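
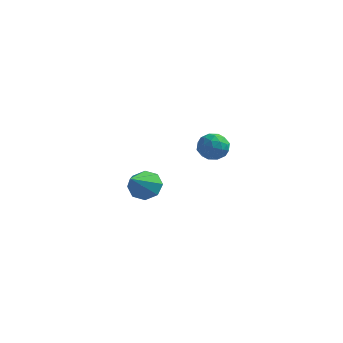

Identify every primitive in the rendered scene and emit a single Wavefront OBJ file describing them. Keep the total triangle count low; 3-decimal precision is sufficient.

v -3.389 -2.294 -2.055
v -2.722 -2.143 -1.905
v -3.311 -3.546 -1.145
v -3.066 -1.916 -1.562
v -3.599 -1.91 -1.509
v -4.009 -2.129 -1.775
v -4.056 -2.444 -2.205
v -3.712 -2.672 -2.547
v -3.179 -2.678 -2.601
v -2.769 -2.459 -2.335
v -3.181 2.642 -1.61
v -2.736 2.394 -1.139
v -2.884 1.826 -2.321
v -2.439 1.578 -1.85
v -3.123 1.529 -1.741
v -3.306 2.034 -1.302
v -2.314 2.186 -2.158
v -2.497 2.691 -1.719
v -2.2 2.112 -1.478
v -2.7 1.706 -1.22
v -2.92 2.514 -2.24
v -3.42 2.108 -1.982
v -2.985 2.59 -1.312
v -2.635 1.63 -2.148
v -3.037 1.601 -2.084
v -2.776 1.455 -1.807
v -3.32 2.378 -1.408
v -3.058 2.232 -1.131
v -3.285 1.723 -1.485
v -2.562 1.988 -2.329
v -2.3 1.842 -2.052
v -2.844 2.765 -1.653
v -2.583 2.619 -1.376
v -2.335 2.497 -1.975
v -2.408 2.278 -1.234
v -2.233 1.798 -1.652
v -2.16 2.156 -1.834
v -2.268 2.453 -1.575
v -2.702 2.039 -1.083
v -2.527 1.559 -1.501
v -2.929 1.531 -1.437
v -3.037 1.828 -1.178
v -2.387 1.874 -1.282
v -3.093 2.661 -1.959
v -2.918 2.181 -2.377
v -2.583 2.392 -2.282
v -2.691 2.689 -2.023
v -3.387 2.422 -1.808
v -3.212 1.942 -2.226
v -3.352 1.767 -1.885
v -3.46 2.064 -1.626
v -3.233 2.346 -2.178
f 2 1 4
f 2 4 3
f 4 1 5
f 4 5 3
f 5 1 6
f 5 6 3
f 6 1 7
f 6 7 3
f 7 1 8
f 7 8 3
f 8 1 9
f 8 9 3
f 9 1 10
f 9 10 3
f 10 1 2
f 10 2 3
f 11 48 27
f 48 22 51
f 27 51 16
f 48 51 27
f 11 27 23
f 27 16 28
f 23 28 12
f 27 28 23
f 11 23 32
f 23 12 33
f 32 33 18
f 23 33 32
f 11 32 44
f 32 18 47
f 44 47 21
f 32 47 44
f 11 44 48
f 44 21 52
f 48 52 22
f 44 52 48
f 12 28 39
f 28 16 42
f 39 42 20
f 28 42 39
f 16 51 29
f 51 22 50
f 29 50 15
f 51 50 29
f 22 52 49
f 52 21 45
f 49 45 13
f 52 45 49
f 21 47 46
f 47 18 34
f 46 34 17
f 47 34 46
f 18 33 38
f 33 12 35
f 38 35 19
f 33 35 38
f 14 40 26
f 40 20 41
f 26 41 15
f 40 41 26
f 14 26 24
f 26 15 25
f 24 25 13
f 26 25 24
f 14 24 31
f 24 13 30
f 31 30 17
f 24 30 31
f 14 31 36
f 31 17 37
f 36 37 19
f 31 37 36
f 14 36 40
f 36 19 43
f 40 43 20
f 36 43 40
f 15 41 29
f 41 20 42
f 29 42 16
f 41 42 29
f 13 25 49
f 25 15 50
f 49 50 22
f 25 50 49
f 17 30 46
f 30 13 45
f 46 45 21
f 30 45 46
f 19 37 38
f 37 17 34
f 38 34 18
f 37 34 38
f 20 43 39
f 43 19 35
f 39 35 12
f 43 35 39



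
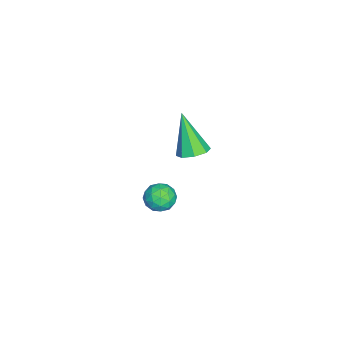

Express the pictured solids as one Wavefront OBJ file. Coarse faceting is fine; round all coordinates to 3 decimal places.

v 3.623 2.786 1.623
v 4.229 2.943 1.935
v 2.897 2.174 3.337
v 3.886 3.354 1.936
v 3.388 3.432 1.754
v 3.028 3.132 1.494
v 3.017 2.629 1.31
v 3.36 2.218 1.309
v 3.858 2.14 1.491
v 4.218 2.44 1.751
v 2.079 1.415 -2.212
v 2.396 1.895 -2.67
v 2.764 0.545 -2.65
v 3.081 1.025 -3.108
v 3.206 1.07 -2.384
v 2.782 1.608 -2.113
v 2.378 0.832 -3.207
v 1.954 1.37 -2.936
v 2.581 1.535 -3.285
v 3.093 1.682 -2.776
v 2.067 0.758 -2.544
v 2.579 0.905 -2.035
v 2.177 1.731 -2.403
v 2.983 0.709 -2.917
v 3.056 0.735 -2.492
v 3.242 1.017 -2.761
v 2.404 1.562 -2.075
v 2.591 1.845 -2.345
v 3.066 1.36 -2.176
v 2.569 0.595 -2.975
v 2.756 0.878 -3.245
v 1.918 1.423 -2.559
v 2.104 1.705 -2.828
v 2.094 1.08 -3.144
v 2.473 1.802 -3.033
v 2.875 1.291 -3.291
v 2.462 1.177 -3.349
v 2.213 1.494 -3.19
v 2.773 1.889 -2.734
v 3.176 1.377 -2.992
v 3.249 1.404 -2.566
v 3 1.72 -2.407
v 2.882 1.677 -3.096
v 1.984 1.063 -2.328
v 2.387 0.551 -2.586
v 2.16 0.72 -2.913
v 1.911 1.036 -2.754
v 2.285 1.149 -2.029
v 2.687 0.638 -2.287
v 2.947 0.946 -2.13
v 2.698 1.263 -1.971
v 2.278 0.763 -2.224
f 2 1 4
f 2 4 3
f 4 1 5
f 4 5 3
f 5 1 6
f 5 6 3
f 6 1 7
f 6 7 3
f 7 1 8
f 7 8 3
f 8 1 9
f 8 9 3
f 9 1 10
f 9 10 3
f 10 1 2
f 10 2 3
f 11 48 27
f 48 22 51
f 27 51 16
f 48 51 27
f 11 27 23
f 27 16 28
f 23 28 12
f 27 28 23
f 11 23 32
f 23 12 33
f 32 33 18
f 23 33 32
f 11 32 44
f 32 18 47
f 44 47 21
f 32 47 44
f 11 44 48
f 44 21 52
f 48 52 22
f 44 52 48
f 12 28 39
f 28 16 42
f 39 42 20
f 28 42 39
f 16 51 29
f 51 22 50
f 29 50 15
f 51 50 29
f 22 52 49
f 52 21 45
f 49 45 13
f 52 45 49
f 21 47 46
f 47 18 34
f 46 34 17
f 47 34 46
f 18 33 38
f 33 12 35
f 38 35 19
f 33 35 38
f 14 40 26
f 40 20 41
f 26 41 15
f 40 41 26
f 14 26 24
f 26 15 25
f 24 25 13
f 26 25 24
f 14 24 31
f 24 13 30
f 31 30 17
f 24 30 31
f 14 31 36
f 31 17 37
f 36 37 19
f 31 37 36
f 14 36 40
f 36 19 43
f 40 43 20
f 36 43 40
f 15 41 29
f 41 20 42
f 29 42 16
f 41 42 29
f 13 25 49
f 25 15 50
f 49 50 22
f 25 50 49
f 17 30 46
f 30 13 45
f 46 45 21
f 30 45 46
f 19 37 38
f 37 17 34
f 38 34 18
f 37 34 38
f 20 43 39
f 43 19 35
f 39 35 12
f 43 35 39



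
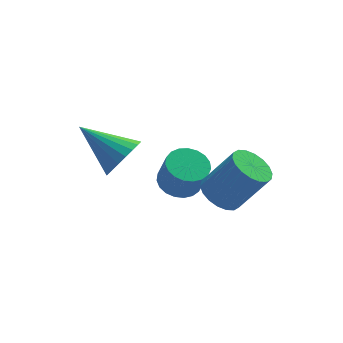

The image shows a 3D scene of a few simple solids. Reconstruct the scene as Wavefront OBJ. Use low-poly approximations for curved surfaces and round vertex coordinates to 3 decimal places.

v 2.541 -0.522 -1.804
v 3.087 0.029 -2.071
v 4.104 -0.248 -0.563
v 3.559 -0.798 -0.296
v 2.854 0.233 -1.877
v 3.872 -0.044 -0.369
v 2.56 0.287 -1.668
v 3.578 0.01 -0.161
v 2.262 0.181 -1.487
v 3.279 -0.096 0.021
v 2.019 -0.064 -1.368
v 3.037 -0.341 0.14
v 1.88 -0.4 -1.335
v 2.897 -0.676 0.173
v 1.871 -0.76 -1.395
v 2.889 -1.036 0.112
v 1.996 -1.072 -1.537
v 3.013 -1.349 -0.029
v 2.228 -1.276 -1.731
v 3.246 -1.553 -0.223
v 2.522 -1.33 -1.939
v 3.54 -1.607 -0.432
v 2.821 -1.224 -2.121
v 3.838 -1.501 -0.613
v 3.063 -0.979 -2.24
v 4.081 -1.256 -0.732
v 3.203 -0.644 -2.273
v 4.22 -0.92 -0.765
v 3.211 -0.284 -2.212
v 4.229 -0.56 -0.705
v 0.064 2.894 -2.186
v 0.729 3.538 -2.099
v -1.244 4.106 -1.154
v 0.561 3.641 -2.432
v 0.307 3.614 -2.722
v 0.011 3.463 -2.92
v -0.276 3.214 -2.991
v -0.504 2.909 -2.923
v -0.634 2.602 -2.727
v -0.643 2.345 -2.438
v -0.531 2.184 -2.106
v -0.315 2.145 -1.787
v -0.034 2.236 -1.537
v 0.264 2.44 -1.4
v 0.528 2.723 -1.399
v 0.711 3.036 -1.534
v 0.782 3.324 -1.781
v 1.809 2.005 -3.09
v 2.378 1.498 -3.364
v 2.58 1.067 -2.143
v 2.011 1.575 -1.87
v 2.558 1.775 -3.296
v 2.76 1.344 -2.075
v 2.608 2.091 -3.192
v 2.81 1.661 -1.972
v 2.52 2.393 -3.071
v 2.722 1.963 -1.851
v 2.309 2.628 -2.954
v 2.511 2.197 -1.733
v 2.011 2.755 -2.86
v 2.214 2.324 -1.639
v 1.679 2.752 -2.805
v 1.881 2.322 -1.585
v 1.369 2.621 -2.801
v 1.571 2.19 -1.58
v 1.135 2.382 -2.846
v 1.337 1.952 -1.625
v 1.018 2.079 -2.933
v 1.22 1.649 -1.713
v 1.037 1.763 -3.048
v 1.239 1.333 -1.827
v 1.19 1.489 -3.17
v 1.392 1.058 -1.949
v 1.45 1.304 -3.278
v 1.652 0.873 -2.057
v 1.772 1.24 -3.354
v 1.974 0.81 -2.133
v 2.1 1.309 -3.384
v 2.302 0.878 -2.163
f 2 1 5
f 2 5 3
f 3 5 6
f 3 6 4
f 5 1 7
f 5 7 6
f 6 7 8
f 6 8 4
f 7 1 9
f 7 9 8
f 8 9 10
f 8 10 4
f 9 1 11
f 9 11 10
f 10 11 12
f 10 12 4
f 11 1 13
f 11 13 12
f 12 13 14
f 12 14 4
f 13 1 15
f 13 15 14
f 14 15 16
f 14 16 4
f 15 1 17
f 15 17 16
f 16 17 18
f 16 18 4
f 17 1 19
f 17 19 18
f 18 19 20
f 18 20 4
f 19 1 21
f 19 21 20
f 20 21 22
f 20 22 4
f 21 1 23
f 21 23 22
f 22 23 24
f 22 24 4
f 23 1 25
f 23 25 24
f 24 25 26
f 24 26 4
f 25 1 27
f 25 27 26
f 26 27 28
f 26 28 4
f 27 1 29
f 27 29 28
f 28 29 30
f 28 30 4
f 29 1 2
f 29 2 30
f 30 2 3
f 30 3 4
f 32 31 34
f 32 34 33
f 34 31 35
f 34 35 33
f 35 31 36
f 35 36 33
f 36 31 37
f 36 37 33
f 37 31 38
f 37 38 33
f 38 31 39
f 38 39 33
f 39 31 40
f 39 40 33
f 40 31 41
f 40 41 33
f 41 31 42
f 41 42 33
f 42 31 43
f 42 43 33
f 43 31 44
f 43 44 33
f 44 31 45
f 44 45 33
f 45 31 46
f 45 46 33
f 46 31 47
f 46 47 33
f 47 31 32
f 47 32 33
f 49 48 52
f 49 52 50
f 50 52 53
f 50 53 51
f 52 48 54
f 52 54 53
f 53 54 55
f 53 55 51
f 54 48 56
f 54 56 55
f 55 56 57
f 55 57 51
f 56 48 58
f 56 58 57
f 57 58 59
f 57 59 51
f 58 48 60
f 58 60 59
f 59 60 61
f 59 61 51
f 60 48 62
f 60 62 61
f 61 62 63
f 61 63 51
f 62 48 64
f 62 64 63
f 63 64 65
f 63 65 51
f 64 48 66
f 64 66 65
f 65 66 67
f 65 67 51
f 66 48 68
f 66 68 67
f 67 68 69
f 67 69 51
f 68 48 70
f 68 70 69
f 69 70 71
f 69 71 51
f 70 48 72
f 70 72 71
f 71 72 73
f 71 73 51
f 72 48 74
f 72 74 73
f 73 74 75
f 73 75 51
f 74 48 76
f 74 76 75
f 75 76 77
f 75 77 51
f 76 48 78
f 76 78 77
f 77 78 79
f 77 79 51
f 78 48 49
f 78 49 79
f 79 49 50
f 79 50 51



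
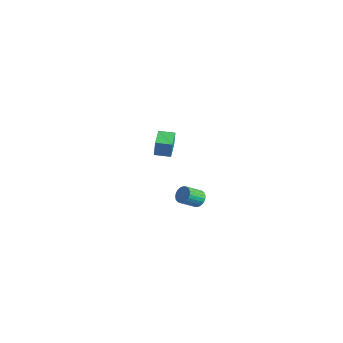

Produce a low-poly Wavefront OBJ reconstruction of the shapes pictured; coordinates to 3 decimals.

v -4.748 3.594 -2.077
v -4.658 3.627 -0.991
v -4.043 4.299 -2.157
v -3.953 4.332 -1.071
v -3.747 2.588 -2.129
v -3.657 2.621 -1.043
v -3.042 3.293 -2.209
v -2.952 3.326 -1.123
v 4.083 -0.396 0.122
v 4.6 -0.575 0.003
v 4.434 -1.503 0.679
v 3.917 -1.324 0.798
v 4.637 -0.444 0.192
v 4.47 -1.372 0.868
v 4.578 -0.305 0.369
v 4.411 -1.233 1.045
v 4.433 -0.181 0.503
v 4.266 -1.109 1.179
v 4.228 -0.095 0.571
v 4.061 -1.023 1.247
v 3.998 -0.06 0.562
v 3.831 -0.988 1.238
v 3.782 -0.084 0.477
v 3.616 -1.012 1.152
v 3.619 -0.161 0.33
v 3.453 -1.089 1.006
v 3.536 -0.28 0.147
v 3.37 -1.208 0.823
v 3.548 -0.418 -0.04
v 3.381 -1.346 0.636
v 3.652 -0.552 -0.199
v 3.485 -1.48 0.477
v 3.831 -0.66 -0.302
v 3.664 -1.588 0.373
v 4.053 -0.722 -0.332
v 3.887 -1.65 0.343
v 4.281 -0.727 -0.284
v 4.114 -1.655 0.392
v 4.474 -0.675 -0.165
v 4.308 -1.603 0.511
f 2 4 1
f 5 2 1
f 1 4 3
f 3 5 1
f 2 8 4
f 6 2 5
f 6 8 2
f 4 8 3
f 7 5 3
f 3 8 7
f 7 6 5
f 8 6 7
f 10 9 13
f 10 13 11
f 11 13 14
f 11 14 12
f 13 9 15
f 13 15 14
f 14 15 16
f 14 16 12
f 15 9 17
f 15 17 16
f 16 17 18
f 16 18 12
f 17 9 19
f 17 19 18
f 18 19 20
f 18 20 12
f 19 9 21
f 19 21 20
f 20 21 22
f 20 22 12
f 21 9 23
f 21 23 22
f 22 23 24
f 22 24 12
f 23 9 25
f 23 25 24
f 24 25 26
f 24 26 12
f 25 9 27
f 25 27 26
f 26 27 28
f 26 28 12
f 27 9 29
f 27 29 28
f 28 29 30
f 28 30 12
f 29 9 31
f 29 31 30
f 30 31 32
f 30 32 12
f 31 9 33
f 31 33 32
f 32 33 34
f 32 34 12
f 33 9 35
f 33 35 34
f 34 35 36
f 34 36 12
f 35 9 37
f 35 37 36
f 36 37 38
f 36 38 12
f 37 9 39
f 37 39 38
f 38 39 40
f 38 40 12
f 39 9 10
f 39 10 40
f 40 10 11
f 40 11 12



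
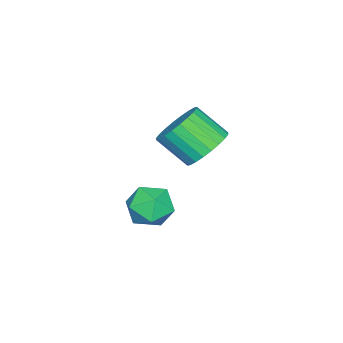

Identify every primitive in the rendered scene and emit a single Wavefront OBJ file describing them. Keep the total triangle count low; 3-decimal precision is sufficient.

v 0.428 -1.645 -2.65
v 1.204 -1.584 -3.088
v 1.076 -2.416 -1.612
v 1.852 -2.355 -2.05
v 1.494 -1.629 -1.672
v 1.093 -1.152 -2.314
v 1.187 -2.848 -2.386
v 0.786 -2.371 -3.028
v 1.673 -2.327 -2.926
v 1.863 -1.574 -2.484
v 0.417 -2.426 -2.216
v 0.607 -1.673 -1.774
v 0.582 -0.266 0.555
v 0.927 0.286 1.163
v 1.003 -0.763 2.072
v 0.658 -1.314 1.465
v 0.588 0.318 1.227
v 0.663 -0.731 2.137
v 0.247 0.261 1.19
v 0.322 -0.788 2.099
v -0.042 0.123 1.056
v 0.033 -0.925 1.965
v -0.237 -0.073 0.845
v -0.161 -1.121 1.755
v -0.306 -0.299 0.591
v -0.231 -1.347 1.5
v -0.241 -0.52 0.331
v -0.165 -1.568 1.24
v -0.05 -0.702 0.105
v 0.026 -1.75 1.015
v 0.237 -0.817 -0.052
v 0.313 -1.866 0.857
v 0.577 -0.849 -0.117
v 0.652 -1.898 0.793
v 0.918 -0.792 -0.079
v 0.993 -1.841 0.83
v 1.207 -0.655 0.055
v 1.282 -1.703 0.964
v 1.401 -0.459 0.265
v 1.477 -1.507 1.175
v 1.471 -0.233 0.52
v 1.546 -1.281 1.429
v 1.405 -0.012 0.78
v 1.481 -1.06 1.689
v 1.214 0.17 1.005
v 1.29 -0.878 1.915
f 1 12 6
f 1 6 2
f 1 2 8
f 1 8 11
f 1 11 12
f 2 6 10
f 6 12 5
f 12 11 3
f 11 8 7
f 8 2 9
f 4 10 5
f 4 5 3
f 4 3 7
f 4 7 9
f 4 9 10
f 5 10 6
f 3 5 12
f 7 3 11
f 9 7 8
f 10 9 2
f 14 13 17
f 14 17 15
f 15 17 18
f 15 18 16
f 17 13 19
f 17 19 18
f 18 19 20
f 18 20 16
f 19 13 21
f 19 21 20
f 20 21 22
f 20 22 16
f 21 13 23
f 21 23 22
f 22 23 24
f 22 24 16
f 23 13 25
f 23 25 24
f 24 25 26
f 24 26 16
f 25 13 27
f 25 27 26
f 26 27 28
f 26 28 16
f 27 13 29
f 27 29 28
f 28 29 30
f 28 30 16
f 29 13 31
f 29 31 30
f 30 31 32
f 30 32 16
f 31 13 33
f 31 33 32
f 32 33 34
f 32 34 16
f 33 13 35
f 33 35 34
f 34 35 36
f 34 36 16
f 35 13 37
f 35 37 36
f 36 37 38
f 36 38 16
f 37 13 39
f 37 39 38
f 38 39 40
f 38 40 16
f 39 13 41
f 39 41 40
f 40 41 42
f 40 42 16
f 41 13 43
f 41 43 42
f 42 43 44
f 42 44 16
f 43 13 45
f 43 45 44
f 44 45 46
f 44 46 16
f 45 13 14
f 45 14 46
f 46 14 15
f 46 15 16



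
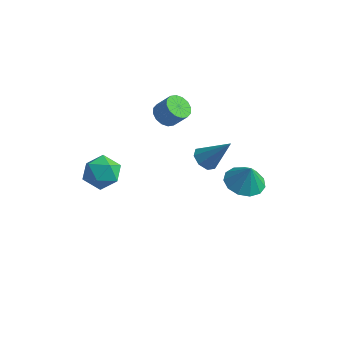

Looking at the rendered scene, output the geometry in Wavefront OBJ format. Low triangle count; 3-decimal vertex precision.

v -1.858 -1.753 2.612
v -1.123 -2.178 2.106
v -1.957 -3.042 3.554
v -1.222 -3.467 3.048
v -1.038 -2.683 3.621
v -0.977 -1.887 3.039
v -2.103 -3.333 2.621
v -2.042 -2.537 2.039
v -1.275 -3.155 2.112
v -0.616 -2.754 2.73
v -2.464 -2.466 2.93
v -1.805 -2.065 3.548
v -1.549 2.916 2.911
v -1.03 3.139 2.465
v -0.331 3.227 3.323
v -0.851 3.004 3.769
v -1.204 3.451 2.575
v -0.505 3.538 3.432
v -1.47 3.619 2.774
v -0.771 3.706 3.632
v -1.757 3.598 3.011
v -1.058 3.686 3.868
v -1.989 3.395 3.22
v -1.29 3.483 4.078
v -2.103 3.064 3.347
v -1.404 3.152 4.205
v -2.069 2.693 3.357
v -1.37 2.781 4.215
v -1.895 2.382 3.248
v -1.196 2.469 4.105
v -1.629 2.214 3.048
v -0.93 2.301 3.906
v -1.342 2.234 2.812
v -0.643 2.322 3.669
v -1.11 2.437 2.602
v -0.411 2.525 3.46
v -0.996 2.768 2.475
v -0.297 2.856 3.333
v 2.091 0.419 3.153
v 2.502 -0.094 2.943
v 3.209 0.761 4.507
v 2.627 0.369 2.722
v 2.438 0.861 2.753
v 2.046 1.094 3.019
v 1.679 0.931 3.363
v 1.554 0.468 3.584
v 1.743 -0.024 3.552
v 2.135 -0.257 3.287
v 2.63 3.22 -0.453
v 3.223 4.048 -0.603
v 2.99 3.18 0.753
v 2.703 4.247 -0.441
v 2.159 4.12 -0.283
v 1.765 3.707 -0.179
v 1.645 3.14 -0.162
v 1.838 2.598 -0.237
v 2.282 2.253 -0.382
v 2.837 2.216 -0.549
v 3.326 2.497 -0.685
v 3.593 3.008 -0.748
v 3.555 3.586 -0.718
f 1 12 6
f 1 6 2
f 1 2 8
f 1 8 11
f 1 11 12
f 2 6 10
f 6 12 5
f 12 11 3
f 11 8 7
f 8 2 9
f 4 10 5
f 4 5 3
f 4 3 7
f 4 7 9
f 4 9 10
f 5 10 6
f 3 5 12
f 7 3 11
f 9 7 8
f 10 9 2
f 14 13 17
f 14 17 15
f 15 17 18
f 15 18 16
f 17 13 19
f 17 19 18
f 18 19 20
f 18 20 16
f 19 13 21
f 19 21 20
f 20 21 22
f 20 22 16
f 21 13 23
f 21 23 22
f 22 23 24
f 22 24 16
f 23 13 25
f 23 25 24
f 24 25 26
f 24 26 16
f 25 13 27
f 25 27 26
f 26 27 28
f 26 28 16
f 27 13 29
f 27 29 28
f 28 29 30
f 28 30 16
f 29 13 31
f 29 31 30
f 30 31 32
f 30 32 16
f 31 13 33
f 31 33 32
f 32 33 34
f 32 34 16
f 33 13 35
f 33 35 34
f 34 35 36
f 34 36 16
f 35 13 37
f 35 37 36
f 36 37 38
f 36 38 16
f 37 13 14
f 37 14 38
f 38 14 15
f 38 15 16
f 40 39 42
f 40 42 41
f 42 39 43
f 42 43 41
f 43 39 44
f 43 44 41
f 44 39 45
f 44 45 41
f 45 39 46
f 45 46 41
f 46 39 47
f 46 47 41
f 47 39 48
f 47 48 41
f 48 39 40
f 48 40 41
f 50 49 52
f 50 52 51
f 52 49 53
f 52 53 51
f 53 49 54
f 53 54 51
f 54 49 55
f 54 55 51
f 55 49 56
f 55 56 51
f 56 49 57
f 56 57 51
f 57 49 58
f 57 58 51
f 58 49 59
f 58 59 51
f 59 49 60
f 59 60 51
f 60 49 61
f 60 61 51
f 61 49 50
f 61 50 51



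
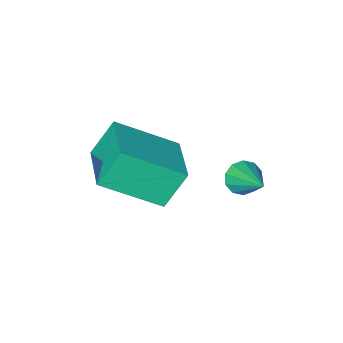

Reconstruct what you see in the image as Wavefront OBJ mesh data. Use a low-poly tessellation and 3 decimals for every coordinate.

v 0.437 -2.523 -4.349
v 0.599 -2.26 -4.78
v 0.603 -1.417 -3.611
v 0.274 -2.226 -4.757
v 0.011 -2.306 -4.578
v -0.089 -2.468 -4.312
v 0.012 -2.652 -4.06
v 0.275 -2.786 -3.919
v 0.6 -2.82 -3.942
v 0.863 -2.74 -4.12
v 0.963 -2.577 -4.386
v 0.862 -2.394 -4.638
v 1.389 -4.087 -3.694
v 2.812 -4.98 -2.704
v 2.074 -2.624 -3.358
v 3.497 -3.517 -2.368
v 2.063 -4.163 -4.732
v 3.486 -5.056 -3.742
v 2.748 -2.7 -4.396
v 4.171 -3.593 -3.406
f 2 1 4
f 2 4 3
f 4 1 5
f 4 5 3
f 5 1 6
f 5 6 3
f 6 1 7
f 6 7 3
f 7 1 8
f 7 8 3
f 8 1 9
f 8 9 3
f 9 1 10
f 9 10 3
f 10 1 11
f 10 11 3
f 11 1 12
f 11 12 3
f 12 1 2
f 12 2 3
f 14 16 13
f 17 14 13
f 13 16 15
f 15 17 13
f 14 20 16
f 18 14 17
f 18 20 14
f 16 20 15
f 19 17 15
f 15 20 19
f 19 18 17
f 20 18 19



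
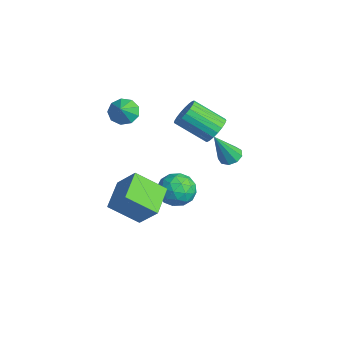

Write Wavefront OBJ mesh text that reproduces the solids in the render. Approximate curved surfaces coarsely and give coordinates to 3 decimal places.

v -3.231 -0.467 -3.747
v -2.513 -0.325 -4.629
v -1.887 -1.315 -2.791
v -1.169 -1.173 -3.673
v -1.517 -0.265 -3.066
v -2.348 0.259 -3.657
v -2.052 -1.899 -3.763
v -2.883 -1.375 -4.354
v -1.785 -1.21 -4.639
v -1.454 -0.201 -4.209
v -2.946 -1.439 -3.211
v -2.615 -0.43 -2.781
v -2.99 -0.322 -4.272
v -1.41 -1.318 -3.148
v -1.615 -0.785 -2.791
v -1.193 -0.702 -3.31
v -2.893 0.022 -3.7
v -2.471 0.105 -4.219
v -1.886 0.14 -3.3
v -1.929 -1.745 -3.201
v -1.507 -1.662 -3.72
v -3.207 -0.938 -4.11
v -2.785 -0.855 -4.629
v -2.514 -1.78 -4.12
v -2.14 -0.758 -4.797
v -1.35 -1.257 -4.235
v -1.869 -1.683 -4.287
v -2.357 -1.375 -4.635
v -1.946 -0.165 -4.544
v -1.156 -0.664 -3.982
v -1.361 -0.13 -3.625
v -1.849 0.178 -3.972
v -1.518 -0.685 -4.549
v -3.244 -0.976 -3.438
v -2.454 -1.475 -2.876
v -2.551 -1.818 -3.448
v -3.039 -1.51 -3.795
v -3.05 -0.383 -3.185
v -2.26 -0.882 -2.623
v -2.043 -0.265 -2.785
v -2.531 0.043 -3.133
v -2.882 -0.955 -2.871
v 2.418 0.302 2.042
v 2.879 0.755 2.222
v 2.662 -0.702 3.938
v 2.462 0.895 2.35
v 2.024 0.759 2.334
v 1.772 0.408 2.181
v 1.822 0.008 1.962
v 2.151 -0.254 1.781
v 2.605 -0.256 1.722
v 2.972 0.003 1.812
v 3.08 0.402 2.01
v -2.598 -4.039 -2.52
v -1.603 -3.377 -1.174
v -1.938 -2.496 -3.766
v -0.943 -1.835 -2.42
v -1.117 -5.125 -3.08
v -0.122 -4.464 -1.734
v -0.457 -3.583 -4.326
v 0.538 -2.921 -2.98
v -2.277 1.452 0.455
v -1.884 0.778 -0.012
v -2.909 -0.646 1.177
v -3.303 0.028 1.645
v -1.636 0.834 0.268
v -2.661 -0.59 1.457
v -1.499 0.997 0.581
v -2.525 -0.427 1.77
v -1.497 1.239 0.872
v -2.522 -0.186 2.062
v -1.63 1.517 1.092
v -2.655 0.093 2.281
v -1.875 1.785 1.201
v -2.9 0.36 2.39
v -2.189 1.994 1.181
v -3.214 0.57 2.37
v -2.519 2.11 1.036
v -3.544 0.686 2.225
v -2.807 2.113 0.79
v -3.832 0.688 1.979
v -3.003 2.001 0.487
v -4.028 0.576 1.676
v -3.074 1.794 0.178
v -4.099 0.369 1.367
v -3.007 1.528 -0.083
v -4.032 0.104 1.106
v -2.814 1.249 -0.251
v -3.839 -0.175 0.938
v -2.528 1.005 -0.296
v -3.554 -0.419 0.893
v -2.199 0.839 -0.212
v -3.224 -0.586 0.977
v -3.151 -3.429 2.656
v -2.485 -3.231 2.149
v -2.389 -3.871 3.484
v -2.609 -2.778 2.504
v -2.986 -2.631 2.931
v -3.441 -2.856 3.228
v -3.76 -3.349 3.258
v -3.794 -3.88 3.006
v -3.527 -4.199 2.59
v -3.084 -4.158 2.205
v -2.673 -3.775 2.031
f 1 38 17
f 38 12 41
f 17 41 6
f 38 41 17
f 1 17 13
f 17 6 18
f 13 18 2
f 17 18 13
f 1 13 22
f 13 2 23
f 22 23 8
f 13 23 22
f 1 22 34
f 22 8 37
f 34 37 11
f 22 37 34
f 1 34 38
f 34 11 42
f 38 42 12
f 34 42 38
f 2 18 29
f 18 6 32
f 29 32 10
f 18 32 29
f 6 41 19
f 41 12 40
f 19 40 5
f 41 40 19
f 12 42 39
f 42 11 35
f 39 35 3
f 42 35 39
f 11 37 36
f 37 8 24
f 36 24 7
f 37 24 36
f 8 23 28
f 23 2 25
f 28 25 9
f 23 25 28
f 4 30 16
f 30 10 31
f 16 31 5
f 30 31 16
f 4 16 14
f 16 5 15
f 14 15 3
f 16 15 14
f 4 14 21
f 14 3 20
f 21 20 7
f 14 20 21
f 4 21 26
f 21 7 27
f 26 27 9
f 21 27 26
f 4 26 30
f 26 9 33
f 30 33 10
f 26 33 30
f 5 31 19
f 31 10 32
f 19 32 6
f 31 32 19
f 3 15 39
f 15 5 40
f 39 40 12
f 15 40 39
f 7 20 36
f 20 3 35
f 36 35 11
f 20 35 36
f 9 27 28
f 27 7 24
f 28 24 8
f 27 24 28
f 10 33 29
f 33 9 25
f 29 25 2
f 33 25 29
f 44 43 46
f 44 46 45
f 46 43 47
f 46 47 45
f 47 43 48
f 47 48 45
f 48 43 49
f 48 49 45
f 49 43 50
f 49 50 45
f 50 43 51
f 50 51 45
f 51 43 52
f 51 52 45
f 52 43 53
f 52 53 45
f 53 43 44
f 53 44 45
f 55 57 54
f 58 55 54
f 54 57 56
f 56 58 54
f 55 61 57
f 59 55 58
f 59 61 55
f 57 61 56
f 60 58 56
f 56 61 60
f 60 59 58
f 61 59 60
f 63 62 66
f 63 66 64
f 64 66 67
f 64 67 65
f 66 62 68
f 66 68 67
f 67 68 69
f 67 69 65
f 68 62 70
f 68 70 69
f 69 70 71
f 69 71 65
f 70 62 72
f 70 72 71
f 71 72 73
f 71 73 65
f 72 62 74
f 72 74 73
f 73 74 75
f 73 75 65
f 74 62 76
f 74 76 75
f 75 76 77
f 75 77 65
f 76 62 78
f 76 78 77
f 77 78 79
f 77 79 65
f 78 62 80
f 78 80 79
f 79 80 81
f 79 81 65
f 80 62 82
f 80 82 81
f 81 82 83
f 81 83 65
f 82 62 84
f 82 84 83
f 83 84 85
f 83 85 65
f 84 62 86
f 84 86 85
f 85 86 87
f 85 87 65
f 86 62 88
f 86 88 87
f 87 88 89
f 87 89 65
f 88 62 90
f 88 90 89
f 89 90 91
f 89 91 65
f 90 62 92
f 90 92 91
f 91 92 93
f 91 93 65
f 92 62 63
f 92 63 93
f 93 63 64
f 93 64 65
f 95 94 97
f 95 97 96
f 97 94 98
f 97 98 96
f 98 94 99
f 98 99 96
f 99 94 100
f 99 100 96
f 100 94 101
f 100 101 96
f 101 94 102
f 101 102 96
f 102 94 103
f 102 103 96
f 103 94 104
f 103 104 96
f 104 94 95
f 104 95 96



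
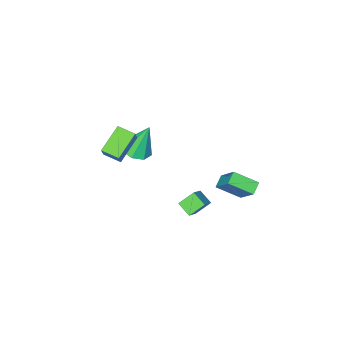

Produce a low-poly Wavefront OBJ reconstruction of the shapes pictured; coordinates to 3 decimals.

v 0.16 -3.687 -1.566
v 0.707 -4.43 -1.235
v -0.44 -3.213 0.486
v 1.089 -3.786 -1.272
v 0.927 -3.084 -1.481
v 0.316 -2.736 -1.741
v -0.387 -2.945 -1.898
v -0.77 -3.589 -1.86
v -0.608 -4.29 -1.651
v 0.004 -4.639 -1.392
v 1.867 -2.823 1.913
v 2.246 -2.471 2.792
v 1.4 -1.835 1.719
v 1.779 -1.483 2.598
v 3.381 -2.277 1.042
v 3.76 -1.925 1.921
v 2.914 -1.289 0.848
v 3.293 -0.937 1.727
v -3.554 1.748 -2.968
v -3.329 3.119 -1.315
v -2.89 2.096 -3.348
v -2.665 3.468 -1.694
v -2.575 0.692 -2.226
v -2.35 2.064 -0.572
v -1.911 1.041 -2.605
v -1.686 2.412 -0.952
v 1.012 3.377 0.928
v 1.801 3.826 1.651
v 0.931 4.219 0.495
v 1.72 4.667 1.217
v 1.82 3.093 0.223
v 2.609 3.541 0.945
v 1.739 3.934 -0.211
v 2.528 4.383 0.512
f 2 1 4
f 2 4 3
f 4 1 5
f 4 5 3
f 5 1 6
f 5 6 3
f 6 1 7
f 6 7 3
f 7 1 8
f 7 8 3
f 8 1 9
f 8 9 3
f 9 1 10
f 9 10 3
f 10 1 2
f 10 2 3
f 12 14 11
f 15 12 11
f 11 14 13
f 13 15 11
f 12 18 14
f 16 12 15
f 16 18 12
f 14 18 13
f 17 15 13
f 13 18 17
f 17 16 15
f 18 16 17
f 20 22 19
f 23 20 19
f 19 22 21
f 21 23 19
f 20 26 22
f 24 20 23
f 24 26 20
f 22 26 21
f 25 23 21
f 21 26 25
f 25 24 23
f 26 24 25
f 28 30 27
f 31 28 27
f 27 30 29
f 29 31 27
f 28 34 30
f 32 28 31
f 32 34 28
f 30 34 29
f 33 31 29
f 29 34 33
f 33 32 31
f 34 32 33



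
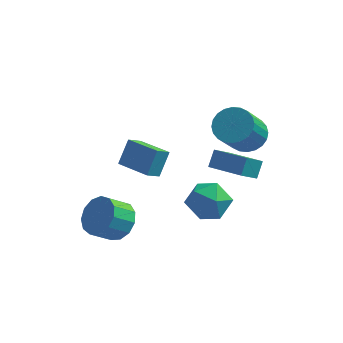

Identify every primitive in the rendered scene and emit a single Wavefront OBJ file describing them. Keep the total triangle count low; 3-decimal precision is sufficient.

v -2.191 -3.627 -2.008
v -1.344 -4.04 -1.569
v -2.101 -4.705 -0.732
v -2.949 -4.293 -1.172
v -1.456 -3.545 -1.277
v -2.214 -4.21 -0.441
v -1.802 -3.075 -1.217
v -2.56 -3.741 -0.381
v -2.272 -2.781 -1.409
v -3.029 -3.447 -0.572
v -2.716 -2.756 -1.79
v -3.473 -3.421 -0.954
v -2.993 -3.007 -2.241
v -3.751 -3.673 -1.405
v -3.016 -3.456 -2.618
v -3.773 -4.121 -1.782
v -2.777 -3.958 -2.802
v -3.534 -4.623 -1.965
v -2.352 -4.356 -2.733
v -3.109 -5.021 -1.896
v -1.876 -4.522 -2.434
v -2.633 -5.187 -1.598
v -1.5 -4.404 -2.001
v -2.257 -5.07 -1.164
v -2.649 0.085 -1.269
v -3.051 -0.559 -0.731
v -2.377 0.861 -0.135
v -2.779 0.217 0.402
v -1.081 -0.737 -1.082
v -1.483 -1.381 -0.545
v -0.809 0.039 0.051
v -1.211 -0.605 0.589
v 1.949 -2.387 0.494
v 2.734 -2.632 -0.305
v 0.606 -2.948 -0.655
v 1.391 -3.193 -1.454
v 1.328 -3.825 -0.499
v 2.158 -3.478 0.21
v 1.182 -2.102 -1.17
v 2.012 -1.755 -0.461
v 2.26 -2.455 -1.333
v 2.35 -3.52 -0.919
v 0.99 -2.06 -0.041
v 1.08 -3.125 0.373
v 2.611 -0.423 -0.505
v 2.73 0.201 0.228
v 0.925 0.36 -0.898
v 1.045 0.985 -0.165
v 3.175 0.395 -1.295
v 3.295 1.02 -0.562
v 1.49 1.179 -1.688
v 1.609 1.803 -0.955
v 2.689 0.313 1.812
v 3.229 -0.386 1.387
v 2.83 -1.652 2.962
v 2.291 -0.953 3.388
v 3.492 -0.207 1.598
v 3.093 -1.473 3.173
v 3.634 0.052 1.842
v 3.235 -1.214 3.417
v 3.631 0.35 2.081
v 3.232 -0.916 3.656
v 3.486 0.643 2.279
v 3.087 -0.623 3.854
v 3.219 0.885 2.406
v 2.82 -0.381 3.982
v 2.871 1.041 2.443
v 2.472 -0.225 4.018
v 2.496 1.085 2.384
v 2.097 -0.181 3.959
v 2.15 1.012 2.238
v 1.751 -0.254 3.813
v 1.887 0.833 2.027
v 1.488 -0.433 3.602
v 1.745 0.574 1.783
v 1.346 -0.692 3.358
v 1.748 0.276 1.544
v 1.349 -0.99 3.119
v 1.893 -0.017 1.346
v 1.494 -1.283 2.921
v 2.16 -0.259 1.218
v 1.761 -1.525 2.794
v 2.508 -0.415 1.182
v 2.109 -1.681 2.757
v 2.883 -0.459 1.241
v 2.484 -1.725 2.816
f 2 1 5
f 2 5 3
f 3 5 6
f 3 6 4
f 5 1 7
f 5 7 6
f 6 7 8
f 6 8 4
f 7 1 9
f 7 9 8
f 8 9 10
f 8 10 4
f 9 1 11
f 9 11 10
f 10 11 12
f 10 12 4
f 11 1 13
f 11 13 12
f 12 13 14
f 12 14 4
f 13 1 15
f 13 15 14
f 14 15 16
f 14 16 4
f 15 1 17
f 15 17 16
f 16 17 18
f 16 18 4
f 17 1 19
f 17 19 18
f 18 19 20
f 18 20 4
f 19 1 21
f 19 21 20
f 20 21 22
f 20 22 4
f 21 1 23
f 21 23 22
f 22 23 24
f 22 24 4
f 23 1 2
f 23 2 24
f 24 2 3
f 24 3 4
f 26 28 25
f 29 26 25
f 25 28 27
f 27 29 25
f 26 32 28
f 30 26 29
f 30 32 26
f 28 32 27
f 31 29 27
f 27 32 31
f 31 30 29
f 32 30 31
f 33 44 38
f 33 38 34
f 33 34 40
f 33 40 43
f 33 43 44
f 34 38 42
f 38 44 37
f 44 43 35
f 43 40 39
f 40 34 41
f 36 42 37
f 36 37 35
f 36 35 39
f 36 39 41
f 36 41 42
f 37 42 38
f 35 37 44
f 39 35 43
f 41 39 40
f 42 41 34
f 46 48 45
f 49 46 45
f 45 48 47
f 47 49 45
f 46 52 48
f 50 46 49
f 50 52 46
f 48 52 47
f 51 49 47
f 47 52 51
f 51 50 49
f 52 50 51
f 54 53 57
f 54 57 55
f 55 57 58
f 55 58 56
f 57 53 59
f 57 59 58
f 58 59 60
f 58 60 56
f 59 53 61
f 59 61 60
f 60 61 62
f 60 62 56
f 61 53 63
f 61 63 62
f 62 63 64
f 62 64 56
f 63 53 65
f 63 65 64
f 64 65 66
f 64 66 56
f 65 53 67
f 65 67 66
f 66 67 68
f 66 68 56
f 67 53 69
f 67 69 68
f 68 69 70
f 68 70 56
f 69 53 71
f 69 71 70
f 70 71 72
f 70 72 56
f 71 53 73
f 71 73 72
f 72 73 74
f 72 74 56
f 73 53 75
f 73 75 74
f 74 75 76
f 74 76 56
f 75 53 77
f 75 77 76
f 76 77 78
f 76 78 56
f 77 53 79
f 77 79 78
f 78 79 80
f 78 80 56
f 79 53 81
f 79 81 80
f 80 81 82
f 80 82 56
f 81 53 83
f 81 83 82
f 82 83 84
f 82 84 56
f 83 53 85
f 83 85 84
f 84 85 86
f 84 86 56
f 85 53 54
f 85 54 86
f 86 54 55
f 86 55 56



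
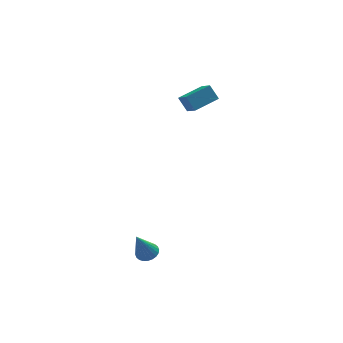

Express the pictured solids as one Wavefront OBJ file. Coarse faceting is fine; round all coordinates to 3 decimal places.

v 0.685 3.027 3.251
v 0.322 3.494 4.008
v 0.491 3.965 2.579
v 0.129 4.432 3.336
v 2.051 3.548 3.584
v 1.689 4.015 4.341
v 1.858 4.486 2.912
v 1.495 4.953 3.669
v -3.116 -2.86 -2.485
v -2.551 -2.996 -2.3
v -3.724 -3.22 -0.895
v -2.561 -2.763 -2.251
v -2.656 -2.545 -2.238
v -2.821 -2.375 -2.262
v -3.031 -2.279 -2.321
v -3.253 -2.271 -2.404
v -3.455 -2.353 -2.5
v -3.606 -2.512 -2.593
v -3.682 -2.724 -2.67
v -3.672 -2.956 -2.719
v -3.577 -3.174 -2.732
v -3.412 -3.345 -2.708
v -3.202 -3.441 -2.65
v -2.98 -3.449 -2.566
v -2.778 -3.367 -2.471
v -2.627 -3.208 -2.377
f 2 4 1
f 5 2 1
f 1 4 3
f 3 5 1
f 2 8 4
f 6 2 5
f 6 8 2
f 4 8 3
f 7 5 3
f 3 8 7
f 7 6 5
f 8 6 7
f 10 9 12
f 10 12 11
f 12 9 13
f 12 13 11
f 13 9 14
f 13 14 11
f 14 9 15
f 14 15 11
f 15 9 16
f 15 16 11
f 16 9 17
f 16 17 11
f 17 9 18
f 17 18 11
f 18 9 19
f 18 19 11
f 19 9 20
f 19 20 11
f 20 9 21
f 20 21 11
f 21 9 22
f 21 22 11
f 22 9 23
f 22 23 11
f 23 9 24
f 23 24 11
f 24 9 25
f 24 25 11
f 25 9 26
f 25 26 11
f 26 9 10
f 26 10 11



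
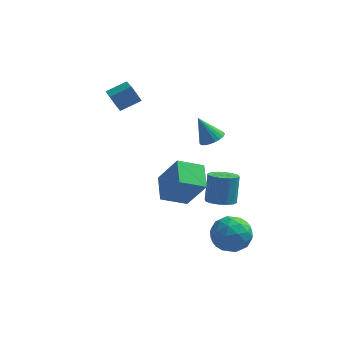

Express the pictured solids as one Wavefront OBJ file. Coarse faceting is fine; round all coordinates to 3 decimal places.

v 2.309 -2.474 -1.434
v 3.158 -2.497 -1.446
v 3.201 -1.809 0.141
v 2.351 -1.786 0.154
v 3.053 -2.104 -1.614
v 3.095 -1.416 -0.026
v 2.747 -1.81 -1.733
v 2.79 -1.123 -0.146
v 2.325 -1.694 -1.772
v 2.367 -1.007 -0.184
v 1.898 -1.787 -1.72
v 1.94 -1.1 -0.133
v 1.581 -2.064 -1.592
v 1.623 -1.377 -0.004
v 1.459 -2.451 -1.421
v 1.502 -1.763 0.166
v 1.565 -2.844 -1.254
v 1.607 -2.156 0.334
v 1.87 -3.137 -1.134
v 1.913 -2.45 0.453
v 2.293 -3.253 -1.096
v 2.335 -2.566 0.492
v 2.72 -3.16 -1.147
v 2.762 -2.473 0.44
v 3.037 -2.883 -1.276
v 3.079 -2.196 0.312
v -4.806 2.852 2.904
v -4.232 1.209 3.615
v -3.744 3.452 3.433
v -3.169 1.809 4.144
v -4.231 2.651 1.976
v -3.656 1.008 2.687
v -3.168 3.251 2.505
v -2.594 1.608 3.216
v 3.14 -2.212 -4.065
v 4.023 -3.048 -3.969
v 1.957 -3.332 -2.951
v 2.84 -4.168 -2.855
v 2.962 -3.086 -2.305
v 3.693 -2.394 -2.994
v 2.287 -3.986 -3.926
v 3.018 -3.294 -4.615
v 3.496 -4.144 -3.883
v 3.913 -3.588 -2.881
v 2.067 -2.792 -4.039
v 2.484 -2.236 -3.037
v 3.685 -2.531 -4.115
v 2.295 -3.849 -2.805
v 2.367 -3.213 -2.482
v 2.886 -3.704 -2.425
v 3.491 -2.147 -3.542
v 4.01 -2.638 -3.485
v 3.387 -2.661 -2.507
v 1.97 -3.742 -3.435
v 2.489 -4.233 -3.378
v 3.094 -2.676 -4.495
v 3.613 -3.167 -4.438
v 2.593 -3.719 -4.413
v 3.894 -3.667 -4.008
v 3.199 -4.326 -3.353
v 2.874 -4.219 -3.983
v 3.304 -3.812 -4.388
v 4.139 -3.34 -3.419
v 3.445 -3.999 -2.764
v 3.516 -3.363 -2.441
v 3.946 -2.956 -2.846
v 3.83 -3.985 -3.368
v 2.535 -2.381 -4.156
v 1.841 -3.04 -3.501
v 2.034 -3.424 -4.074
v 2.464 -3.017 -4.479
v 2.781 -2.054 -3.567
v 2.086 -2.713 -2.912
v 2.676 -2.568 -2.532
v 3.106 -2.161 -2.937
v 2.15 -2.395 -3.552
v 1.508 -0.169 1.842
v 1.99 -0.647 2.162
v 0.712 -0.011 3.278
v 2.13 -0.372 2.209
v 2.162 -0.063 2.193
v 2.082 0.229 2.116
v 1.902 0.451 1.992
v 1.654 0.566 1.841
v 1.381 0.554 1.691
v 1.13 0.417 1.567
v 0.944 0.178 1.491
v 0.856 -0.12 1.475
v 0.881 -0.428 1.522
v 1.014 -0.69 1.625
v 1.233 -0.863 1.766
v 1.499 -0.915 1.919
v 1.767 -0.839 2.06
v -0.56 -4.547 -0.038
v -0.911 -3.094 0.532
v 0.755 -3.978 -0.679
v 0.404 -2.525 -0.109
v 0.516 -4.995 1.769
v 0.165 -3.542 2.339
v 1.831 -4.426 1.128
v 1.48 -2.973 1.698
f 2 1 5
f 2 5 3
f 3 5 6
f 3 6 4
f 5 1 7
f 5 7 6
f 6 7 8
f 6 8 4
f 7 1 9
f 7 9 8
f 8 9 10
f 8 10 4
f 9 1 11
f 9 11 10
f 10 11 12
f 10 12 4
f 11 1 13
f 11 13 12
f 12 13 14
f 12 14 4
f 13 1 15
f 13 15 14
f 14 15 16
f 14 16 4
f 15 1 17
f 15 17 16
f 16 17 18
f 16 18 4
f 17 1 19
f 17 19 18
f 18 19 20
f 18 20 4
f 19 1 21
f 19 21 20
f 20 21 22
f 20 22 4
f 21 1 23
f 21 23 22
f 22 23 24
f 22 24 4
f 23 1 25
f 23 25 24
f 24 25 26
f 24 26 4
f 25 1 2
f 25 2 26
f 26 2 3
f 26 3 4
f 28 30 27
f 31 28 27
f 27 30 29
f 29 31 27
f 28 34 30
f 32 28 31
f 32 34 28
f 30 34 29
f 33 31 29
f 29 34 33
f 33 32 31
f 34 32 33
f 35 72 51
f 72 46 75
f 51 75 40
f 72 75 51
f 35 51 47
f 51 40 52
f 47 52 36
f 51 52 47
f 35 47 56
f 47 36 57
f 56 57 42
f 47 57 56
f 35 56 68
f 56 42 71
f 68 71 45
f 56 71 68
f 35 68 72
f 68 45 76
f 72 76 46
f 68 76 72
f 36 52 63
f 52 40 66
f 63 66 44
f 52 66 63
f 40 75 53
f 75 46 74
f 53 74 39
f 75 74 53
f 46 76 73
f 76 45 69
f 73 69 37
f 76 69 73
f 45 71 70
f 71 42 58
f 70 58 41
f 71 58 70
f 42 57 62
f 57 36 59
f 62 59 43
f 57 59 62
f 38 64 50
f 64 44 65
f 50 65 39
f 64 65 50
f 38 50 48
f 50 39 49
f 48 49 37
f 50 49 48
f 38 48 55
f 48 37 54
f 55 54 41
f 48 54 55
f 38 55 60
f 55 41 61
f 60 61 43
f 55 61 60
f 38 60 64
f 60 43 67
f 64 67 44
f 60 67 64
f 39 65 53
f 65 44 66
f 53 66 40
f 65 66 53
f 37 49 73
f 49 39 74
f 73 74 46
f 49 74 73
f 41 54 70
f 54 37 69
f 70 69 45
f 54 69 70
f 43 61 62
f 61 41 58
f 62 58 42
f 61 58 62
f 44 67 63
f 67 43 59
f 63 59 36
f 67 59 63
f 78 77 80
f 78 80 79
f 80 77 81
f 80 81 79
f 81 77 82
f 81 82 79
f 82 77 83
f 82 83 79
f 83 77 84
f 83 84 79
f 84 77 85
f 84 85 79
f 85 77 86
f 85 86 79
f 86 77 87
f 86 87 79
f 87 77 88
f 87 88 79
f 88 77 89
f 88 89 79
f 89 77 90
f 89 90 79
f 90 77 91
f 90 91 79
f 91 77 92
f 91 92 79
f 92 77 93
f 92 93 79
f 93 77 78
f 93 78 79
f 95 97 94
f 98 95 94
f 94 97 96
f 96 98 94
f 95 101 97
f 99 95 98
f 99 101 95
f 97 101 96
f 100 98 96
f 96 101 100
f 100 99 98
f 101 99 100



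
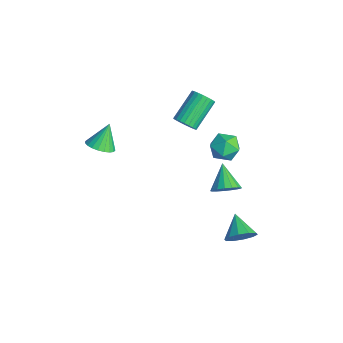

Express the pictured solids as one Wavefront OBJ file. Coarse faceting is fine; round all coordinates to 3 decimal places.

v 3.334 1.17 0.118
v 3.749 0.903 0.747
v 2.126 1.47 1.042
v 3.832 1.277 0.734
v 3.801 1.626 0.58
v 3.663 1.87 0.32
v 3.449 1.955 0.014
v 3.209 1.859 -0.269
v 2.997 1.606 -0.463
v 2.863 1.253 -0.524
v 2.836 0.881 -0.438
v 2.923 0.575 -0.225
v 3.105 0.405 0.067
v 3.338 0.411 0.37
v 3.571 0.591 0.615
v -0.275 0.399 2.498
v 0.338 0.579 2.73
v -0.472 1.94 3.815
v -1.085 1.761 3.582
v 0.316 0.735 2.517
v -0.494 2.097 3.602
v 0.204 0.84 2.301
v -0.607 2.202 3.386
v 0.018 0.879 2.115
v -0.792 2.24 3.199
v -0.211 0.844 1.987
v -1.022 2.205 3.072
v -0.451 0.741 1.937
v -1.261 2.103 3.021
v -0.664 0.586 1.972
v -1.474 1.948 3.057
v -0.817 0.403 2.088
v -1.627 1.765 3.172
v -0.888 0.22 2.265
v -1.698 1.581 3.35
v -0.866 0.063 2.478
v -1.676 1.425 3.563
v -0.753 -0.042 2.694
v -1.564 1.32 3.779
v -0.568 -0.08 2.881
v -1.378 1.281 3.965
v -0.338 -0.045 3.008
v -1.149 1.316 4.093
v -0.099 0.057 3.059
v -0.909 1.419 4.143
v 0.114 0.212 3.023
v -0.696 1.574 4.108
v 0.267 0.395 2.908
v -0.543 1.757 3.992
v 0.066 3.329 -0.399
v 0.626 2.631 -0.672
v -0.586 2.409 0.612
v -0.026 1.711 0.339
v 0.33 2.443 0.801
v 0.733 3.011 0.176
v -0.693 2.029 -0.236
v -0.29 2.597 -0.861
v 0.157 1.827 -0.572
v 0.789 2.083 0.069
v -0.749 2.957 -0.129
v -0.117 3.213 0.512
v -2.6 -3.391 -0.191
v -1.818 -3.142 -0.071
v -3.02 -2.689 1.091
v -1.948 -2.882 -0.256
v -2.191 -2.709 -0.43
v -2.505 -2.655 -0.563
v -2.836 -2.728 -0.631
v -3.125 -2.915 -0.623
v -3.324 -3.185 -0.54
v -3.398 -3.49 -0.397
v -3.334 -3.778 -0.219
v -3.143 -4 -0.035
v -2.858 -4.115 0.122
v -2.528 -4.106 0.224
v -2.211 -3.973 0.255
v -1.962 -3.739 0.209
v -1.822 -3.445 0.094
v 3.96 1.785 -3.693
v 4.32 1.467 -2.955
v 2.72 1.975 -3.007
v 4.398 2.005 -2.962
v 4.309 2.459 -3.248
v 4.087 2.656 -3.704
v 3.816 2.52 -4.156
v 3.601 2.103 -4.431
v 3.522 1.565 -4.424
v 3.611 1.111 -4.138
v 3.833 0.914 -3.682
v 4.104 1.051 -3.23
f 2 1 4
f 2 4 3
f 4 1 5
f 4 5 3
f 5 1 6
f 5 6 3
f 6 1 7
f 6 7 3
f 7 1 8
f 7 8 3
f 8 1 9
f 8 9 3
f 9 1 10
f 9 10 3
f 10 1 11
f 10 11 3
f 11 1 12
f 11 12 3
f 12 1 13
f 12 13 3
f 13 1 14
f 13 14 3
f 14 1 15
f 14 15 3
f 15 1 2
f 15 2 3
f 17 16 20
f 17 20 18
f 18 20 21
f 18 21 19
f 20 16 22
f 20 22 21
f 21 22 23
f 21 23 19
f 22 16 24
f 22 24 23
f 23 24 25
f 23 25 19
f 24 16 26
f 24 26 25
f 25 26 27
f 25 27 19
f 26 16 28
f 26 28 27
f 27 28 29
f 27 29 19
f 28 16 30
f 28 30 29
f 29 30 31
f 29 31 19
f 30 16 32
f 30 32 31
f 31 32 33
f 31 33 19
f 32 16 34
f 32 34 33
f 33 34 35
f 33 35 19
f 34 16 36
f 34 36 35
f 35 36 37
f 35 37 19
f 36 16 38
f 36 38 37
f 37 38 39
f 37 39 19
f 38 16 40
f 38 40 39
f 39 40 41
f 39 41 19
f 40 16 42
f 40 42 41
f 41 42 43
f 41 43 19
f 42 16 44
f 42 44 43
f 43 44 45
f 43 45 19
f 44 16 46
f 44 46 45
f 45 46 47
f 45 47 19
f 46 16 48
f 46 48 47
f 47 48 49
f 47 49 19
f 48 16 17
f 48 17 49
f 49 17 18
f 49 18 19
f 50 61 55
f 50 55 51
f 50 51 57
f 50 57 60
f 50 60 61
f 51 55 59
f 55 61 54
f 61 60 52
f 60 57 56
f 57 51 58
f 53 59 54
f 53 54 52
f 53 52 56
f 53 56 58
f 53 58 59
f 54 59 55
f 52 54 61
f 56 52 60
f 58 56 57
f 59 58 51
f 63 62 65
f 63 65 64
f 65 62 66
f 65 66 64
f 66 62 67
f 66 67 64
f 67 62 68
f 67 68 64
f 68 62 69
f 68 69 64
f 69 62 70
f 69 70 64
f 70 62 71
f 70 71 64
f 71 62 72
f 71 72 64
f 72 62 73
f 72 73 64
f 73 62 74
f 73 74 64
f 74 62 75
f 74 75 64
f 75 62 76
f 75 76 64
f 76 62 77
f 76 77 64
f 77 62 78
f 77 78 64
f 78 62 63
f 78 63 64
f 80 79 82
f 80 82 81
f 82 79 83
f 82 83 81
f 83 79 84
f 83 84 81
f 84 79 85
f 84 85 81
f 85 79 86
f 85 86 81
f 86 79 87
f 86 87 81
f 87 79 88
f 87 88 81
f 88 79 89
f 88 89 81
f 89 79 90
f 89 90 81
f 90 79 80
f 90 80 81



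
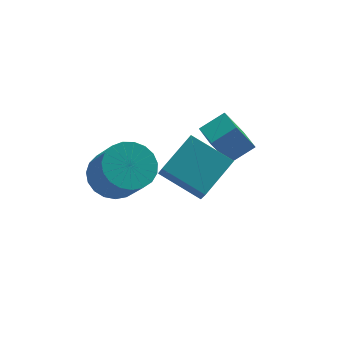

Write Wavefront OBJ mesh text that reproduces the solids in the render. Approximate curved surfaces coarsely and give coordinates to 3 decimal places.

v 1.598 -2.434 -2.27
v 1.538 -3.181 -1.332
v 0.32 -1.296 -1.445
v 0.259 -2.043 -0.508
v 2.941 -1.517 -1.452
v 2.88 -2.264 -0.515
v 1.662 -0.379 -0.628
v 1.602 -1.126 0.31
v 2.417 -0.887 -0.582
v 3.44 -0.766 0.014
v 2.371 0.409 -0.766
v 3.394 0.53 -0.171
v 3.126 -1.03 -1.769
v 4.149 -0.909 -1.174
v 3.08 0.266 -1.954
v 4.103 0.387 -1.358
v -0.922 0.38 -2.698
v -0.258 -0.218 -3.305
v 0.065 -1.378 -1.809
v -0.598 -0.78 -1.202
v 0.023 0.086 -3.13
v 0.347 -1.074 -1.635
v 0.141 0.44 -2.881
v 0.464 -0.72 -1.385
v 0.075 0.784 -2.6
v 0.398 -0.376 -1.104
v -0.163 1.058 -2.335
v 0.16 -0.102 -0.84
v -0.533 1.215 -2.134
v -0.209 0.055 -0.639
v -0.969 1.227 -2.03
v -0.646 0.067 -0.535
v -1.398 1.093 -2.041
v -1.075 -0.067 -0.546
v -1.744 0.836 -2.166
v -1.421 -0.324 -0.671
v -1.948 0.5 -2.383
v -1.625 -0.66 -0.888
v -1.974 0.143 -2.654
v -1.651 -1.017 -1.159
v -1.819 -0.173 -2.933
v -1.495 -1.333 -1.438
v -1.508 -0.394 -3.171
v -1.185 -1.554 -1.676
v -1.096 -0.48 -3.327
v -0.773 -1.64 -1.832
v -0.654 -0.418 -3.375
v -0.33 -1.578 -1.879
f 2 4 1
f 5 2 1
f 1 4 3
f 3 5 1
f 2 8 4
f 6 2 5
f 6 8 2
f 4 8 3
f 7 5 3
f 3 8 7
f 7 6 5
f 8 6 7
f 10 12 9
f 13 10 9
f 9 12 11
f 11 13 9
f 10 16 12
f 14 10 13
f 14 16 10
f 12 16 11
f 15 13 11
f 11 16 15
f 15 14 13
f 16 14 15
f 18 17 21
f 18 21 19
f 19 21 22
f 19 22 20
f 21 17 23
f 21 23 22
f 22 23 24
f 22 24 20
f 23 17 25
f 23 25 24
f 24 25 26
f 24 26 20
f 25 17 27
f 25 27 26
f 26 27 28
f 26 28 20
f 27 17 29
f 27 29 28
f 28 29 30
f 28 30 20
f 29 17 31
f 29 31 30
f 30 31 32
f 30 32 20
f 31 17 33
f 31 33 32
f 32 33 34
f 32 34 20
f 33 17 35
f 33 35 34
f 34 35 36
f 34 36 20
f 35 17 37
f 35 37 36
f 36 37 38
f 36 38 20
f 37 17 39
f 37 39 38
f 38 39 40
f 38 40 20
f 39 17 41
f 39 41 40
f 40 41 42
f 40 42 20
f 41 17 43
f 41 43 42
f 42 43 44
f 42 44 20
f 43 17 45
f 43 45 44
f 44 45 46
f 44 46 20
f 45 17 47
f 45 47 46
f 46 47 48
f 46 48 20
f 47 17 18
f 47 18 48
f 48 18 19
f 48 19 20



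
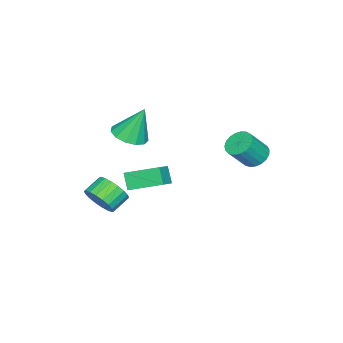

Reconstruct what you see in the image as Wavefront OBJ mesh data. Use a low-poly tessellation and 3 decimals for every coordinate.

v -2.229 -3.785 -0.351
v -1.251 -4.061 -0.085
v -2.551 -3.055 1.591
v -1.218 -3.506 -0.288
v -1.507 -3.04 -0.511
v -2.024 -2.81 -0.683
v -2.606 -2.89 -0.75
v -3.069 -3.254 -0.69
v -3.265 -3.786 -0.523
v -3.132 -4.318 -0.301
v -2.712 -4.681 -0.095
v -2.139 -4.759 0.03
v -1.594 -4.528 0.033
v -3.671 2.68 -0.866
v -3.098 2.396 -1.396
v -2.216 1.837 -0.144
v -2.789 2.12 0.386
v -2.985 2.716 -1.332
v -2.104 2.157 -0.08
v -2.991 3.03 -1.188
v -2.109 2.471 0.064
v -3.114 3.283 -0.988
v -2.233 2.724 0.264
v -3.334 3.432 -0.768
v -2.452 2.873 0.485
v -3.611 3.45 -0.564
v -2.73 2.891 0.688
v -3.899 3.336 -0.412
v -3.018 2.777 0.84
v -4.148 3.108 -0.339
v -3.267 2.548 0.913
v -4.314 2.805 -0.357
v -3.433 2.246 0.895
v -4.369 2.482 -0.463
v -3.488 1.923 0.789
v -4.303 2.192 -0.639
v -3.422 1.633 0.613
v -4.127 1.987 -0.854
v -3.246 1.428 0.398
v -3.873 1.901 -1.071
v -2.992 1.342 0.181
v -3.584 1.95 -1.253
v -2.703 1.391 -0.001
v -3.31 2.125 -1.368
v -2.428 1.566 -0.115
v -3.001 -4.054 -3.715
v -1.893 -3.976 -3.141
v -3.489 -2.232 -3.022
v -2.382 -2.153 -2.448
v -2.558 -3.587 -4.632
v -1.451 -3.508 -4.058
v -3.047 -1.764 -3.939
v -1.939 -1.686 -3.365
v 0.545 -4.087 -3.886
v 1.089 -3.928 -3.062
v 0.119 -3.573 -2.49
v -0.425 -3.733 -3.314
v 1.109 -3.536 -3.271
v 0.139 -3.181 -2.7
v 1.017 -3.253 -3.602
v 0.048 -2.898 -3.031
v 0.832 -3.135 -3.99
v -0.138 -2.78 -3.418
v 0.59 -3.206 -4.356
v -0.38 -2.851 -3.784
v 0.339 -3.451 -4.63
v -0.631 -3.097 -4.058
v 0.128 -3.823 -4.756
v -0.841 -3.468 -4.184
v 0.001 -4.247 -4.71
v -0.969 -3.892 -4.138
v -0.019 -4.639 -4.5
v -0.989 -4.284 -3.929
v 0.072 -4.922 -4.169
v -0.897 -4.567 -3.598
v 0.258 -5.04 -3.782
v -0.712 -4.685 -3.21
v 0.5 -4.969 -3.416
v -0.47 -4.614 -2.844
v 0.751 -4.723 -3.142
v -0.219 -4.369 -2.57
v 0.961 -4.352 -3.016
v -0.008 -3.997 -2.444
f 2 1 4
f 2 4 3
f 4 1 5
f 4 5 3
f 5 1 6
f 5 6 3
f 6 1 7
f 6 7 3
f 7 1 8
f 7 8 3
f 8 1 9
f 8 9 3
f 9 1 10
f 9 10 3
f 10 1 11
f 10 11 3
f 11 1 12
f 11 12 3
f 12 1 13
f 12 13 3
f 13 1 2
f 13 2 3
f 15 14 18
f 15 18 16
f 16 18 19
f 16 19 17
f 18 14 20
f 18 20 19
f 19 20 21
f 19 21 17
f 20 14 22
f 20 22 21
f 21 22 23
f 21 23 17
f 22 14 24
f 22 24 23
f 23 24 25
f 23 25 17
f 24 14 26
f 24 26 25
f 25 26 27
f 25 27 17
f 26 14 28
f 26 28 27
f 27 28 29
f 27 29 17
f 28 14 30
f 28 30 29
f 29 30 31
f 29 31 17
f 30 14 32
f 30 32 31
f 31 32 33
f 31 33 17
f 32 14 34
f 32 34 33
f 33 34 35
f 33 35 17
f 34 14 36
f 34 36 35
f 35 36 37
f 35 37 17
f 36 14 38
f 36 38 37
f 37 38 39
f 37 39 17
f 38 14 40
f 38 40 39
f 39 40 41
f 39 41 17
f 40 14 42
f 40 42 41
f 41 42 43
f 41 43 17
f 42 14 44
f 42 44 43
f 43 44 45
f 43 45 17
f 44 14 15
f 44 15 45
f 45 15 16
f 45 16 17
f 47 49 46
f 50 47 46
f 46 49 48
f 48 50 46
f 47 53 49
f 51 47 50
f 51 53 47
f 49 53 48
f 52 50 48
f 48 53 52
f 52 51 50
f 53 51 52
f 55 54 58
f 55 58 56
f 56 58 59
f 56 59 57
f 58 54 60
f 58 60 59
f 59 60 61
f 59 61 57
f 60 54 62
f 60 62 61
f 61 62 63
f 61 63 57
f 62 54 64
f 62 64 63
f 63 64 65
f 63 65 57
f 64 54 66
f 64 66 65
f 65 66 67
f 65 67 57
f 66 54 68
f 66 68 67
f 67 68 69
f 67 69 57
f 68 54 70
f 68 70 69
f 69 70 71
f 69 71 57
f 70 54 72
f 70 72 71
f 71 72 73
f 71 73 57
f 72 54 74
f 72 74 73
f 73 74 75
f 73 75 57
f 74 54 76
f 74 76 75
f 75 76 77
f 75 77 57
f 76 54 78
f 76 78 77
f 77 78 79
f 77 79 57
f 78 54 80
f 78 80 79
f 79 80 81
f 79 81 57
f 80 54 82
f 80 82 81
f 81 82 83
f 81 83 57
f 82 54 55
f 82 55 83
f 83 55 56
f 83 56 57



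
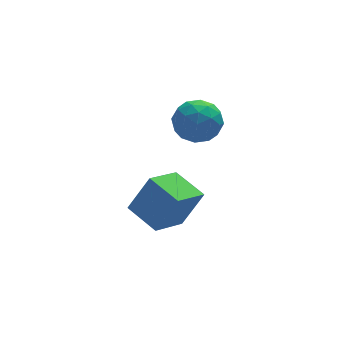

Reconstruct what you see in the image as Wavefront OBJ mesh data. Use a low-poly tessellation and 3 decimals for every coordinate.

v 0.123 3.526 3.733
v 0.986 3.214 2.945
v 0.734 2.126 4.955
v 1.597 1.814 4.167
v 1.663 2.872 4.748
v 1.285 3.738 3.993
v 0.435 1.602 3.907
v 0.057 2.468 3.152
v 1.178 2.025 3.052
v 1.937 2.81 3.572
v -0.217 2.53 4.328
v 0.542 3.315 4.848
v 0.501 3.493 3.232
v 1.219 1.847 4.668
v 1.258 2.469 5.01
v 1.765 2.286 4.547
v 0.677 3.801 3.848
v 1.184 3.617 3.384
v 1.582 3.416 4.444
v 0.536 1.723 4.516
v 1.043 1.539 4.052
v -0.045 3.054 3.353
v 0.462 2.871 2.89
v 0.138 1.924 3.456
v 1.121 2.611 2.832
v 1.48 1.788 3.55
v 0.797 1.664 3.397
v 0.575 2.172 2.953
v 1.567 3.072 3.137
v 1.926 2.249 3.856
v 1.965 2.871 4.197
v 1.743 3.38 3.753
v 1.68 2.373 3.2
v -0.206 3.091 4.044
v 0.153 2.268 4.763
v -0.023 1.96 4.147
v -0.245 2.469 3.703
v 0.24 3.552 4.35
v 0.599 2.729 5.068
v 1.145 3.168 4.947
v 0.923 3.676 4.503
v 0.04 2.967 4.7
v -1.621 0.811 -1.453
v -0.614 0.763 0.378
v -2.442 2.37 -0.961
v -1.435 2.323 0.87
v -0.085 1.877 -2.27
v 0.922 1.83 -0.439
v -0.906 3.437 -1.778
v 0.101 3.389 0.053
f 1 38 17
f 38 12 41
f 17 41 6
f 38 41 17
f 1 17 13
f 17 6 18
f 13 18 2
f 17 18 13
f 1 13 22
f 13 2 23
f 22 23 8
f 13 23 22
f 1 22 34
f 22 8 37
f 34 37 11
f 22 37 34
f 1 34 38
f 34 11 42
f 38 42 12
f 34 42 38
f 2 18 29
f 18 6 32
f 29 32 10
f 18 32 29
f 6 41 19
f 41 12 40
f 19 40 5
f 41 40 19
f 12 42 39
f 42 11 35
f 39 35 3
f 42 35 39
f 11 37 36
f 37 8 24
f 36 24 7
f 37 24 36
f 8 23 28
f 23 2 25
f 28 25 9
f 23 25 28
f 4 30 16
f 30 10 31
f 16 31 5
f 30 31 16
f 4 16 14
f 16 5 15
f 14 15 3
f 16 15 14
f 4 14 21
f 14 3 20
f 21 20 7
f 14 20 21
f 4 21 26
f 21 7 27
f 26 27 9
f 21 27 26
f 4 26 30
f 26 9 33
f 30 33 10
f 26 33 30
f 5 31 19
f 31 10 32
f 19 32 6
f 31 32 19
f 3 15 39
f 15 5 40
f 39 40 12
f 15 40 39
f 7 20 36
f 20 3 35
f 36 35 11
f 20 35 36
f 9 27 28
f 27 7 24
f 28 24 8
f 27 24 28
f 10 33 29
f 33 9 25
f 29 25 2
f 33 25 29
f 44 46 43
f 47 44 43
f 43 46 45
f 45 47 43
f 44 50 46
f 48 44 47
f 48 50 44
f 46 50 45
f 49 47 45
f 45 50 49
f 49 48 47
f 50 48 49



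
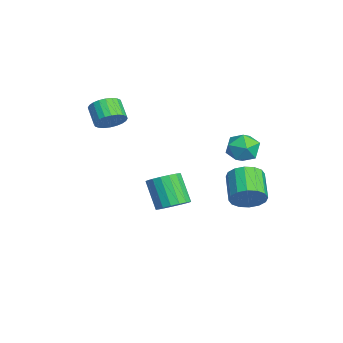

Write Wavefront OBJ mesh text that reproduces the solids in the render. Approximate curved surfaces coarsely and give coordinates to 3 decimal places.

v 0.347 4.364 1.241
v 1.056 3.533 1.193
v -0.856 3.387 0.387
v -0.147 2.556 0.339
v -0.574 2.855 1.3
v 0.169 3.459 1.828
v 0.031 3.461 -0.248
v 0.774 4.065 0.28
v 0.861 2.975 0.273
v 0.487 2.6 1.229
v -0.287 4.32 0.351
v -0.661 3.945 1.307
v -3.466 -3.477 1.489
v -2.859 -3.477 2.245
v -3.906 -3.743 3.087
v -4.514 -3.743 2.331
v -2.961 -3.113 2.233
v -4.009 -3.379 3.075
v -3.141 -2.804 2.108
v -4.188 -3.071 2.949
v -3.37 -2.598 1.888
v -4.417 -2.864 2.729
v -3.613 -2.525 1.608
v -4.661 -2.792 2.449
v -3.835 -2.598 1.309
v -4.882 -2.864 2.151
v -4 -2.804 1.038
v -5.047 -3.071 1.88
v -4.084 -3.113 0.836
v -5.131 -3.379 1.677
v -4.074 -3.477 0.733
v -5.121 -3.743 1.575
v -3.971 -3.841 0.745
v -5.019 -4.107 1.587
v -3.792 -4.149 0.871
v -4.839 -4.416 1.712
v -3.563 -4.356 1.091
v -4.61 -4.622 1.932
v -3.319 -4.428 1.371
v -4.367 -4.695 2.212
v -3.098 -4.356 1.669
v -4.145 -4.622 2.511
v -2.933 -4.149 1.94
v -3.98 -4.416 2.782
v -2.849 -3.841 2.143
v -3.896 -4.107 2.984
v 2.639 3.426 -1.847
v 3.124 3.831 -0.996
v 1.425 3.9 -0.062
v 0.941 3.494 -0.913
v 2.976 4.266 -1.297
v 1.278 4.335 -0.362
v 2.738 4.476 -1.744
v 1.04 4.545 -0.81
v 2.474 4.404 -2.22
v 0.775 4.473 -1.285
v 2.254 4.07 -2.595
v 0.555 4.139 -1.661
v 2.137 3.564 -2.77
v 0.438 3.632 -1.836
v 2.155 3.02 -2.698
v 0.456 3.089 -1.764
v 2.302 2.585 -2.398
v 0.604 2.654 -1.463
v 2.54 2.375 -1.95
v 0.842 2.444 -1.016
v 2.805 2.447 -1.475
v 1.106 2.516 -0.54
v 3.025 2.781 -1.099
v 1.326 2.85 -0.165
v 3.142 3.288 -0.924
v 1.443 3.356 0.01
v -1.911 -0.115 -4.63
v -1.028 -0.366 -4.14
v -2.126 -0.836 -2.401
v -3.009 -0.585 -2.89
v -1.084 0.12 -4.044
v -2.182 -0.351 -2.305
v -1.329 0.551 -4.082
v -2.427 0.08 -2.343
v -1.708 0.83 -4.245
v -2.806 0.359 -2.506
v -2.133 0.893 -4.497
v -3.231 0.422 -2.758
v -2.507 0.725 -4.779
v -3.605 0.254 -3.04
v -2.745 0.364 -5.026
v -3.843 -0.107 -3.287
v -2.791 -0.106 -5.183
v -3.889 -0.577 -3.444
v -2.636 -0.578 -5.213
v -3.735 -1.049 -3.474
v -2.315 -0.944 -5.109
v -3.413 -1.415 -3.37
v -1.901 -1.12 -4.896
v -3 -1.591 -3.157
v -1.49 -1.066 -4.621
v -2.588 -1.536 -2.882
v -1.175 -0.793 -4.348
v -2.273 -1.264 -2.609
f 1 12 6
f 1 6 2
f 1 2 8
f 1 8 11
f 1 11 12
f 2 6 10
f 6 12 5
f 12 11 3
f 11 8 7
f 8 2 9
f 4 10 5
f 4 5 3
f 4 3 7
f 4 7 9
f 4 9 10
f 5 10 6
f 3 5 12
f 7 3 11
f 9 7 8
f 10 9 2
f 14 13 17
f 14 17 15
f 15 17 18
f 15 18 16
f 17 13 19
f 17 19 18
f 18 19 20
f 18 20 16
f 19 13 21
f 19 21 20
f 20 21 22
f 20 22 16
f 21 13 23
f 21 23 22
f 22 23 24
f 22 24 16
f 23 13 25
f 23 25 24
f 24 25 26
f 24 26 16
f 25 13 27
f 25 27 26
f 26 27 28
f 26 28 16
f 27 13 29
f 27 29 28
f 28 29 30
f 28 30 16
f 29 13 31
f 29 31 30
f 30 31 32
f 30 32 16
f 31 13 33
f 31 33 32
f 32 33 34
f 32 34 16
f 33 13 35
f 33 35 34
f 34 35 36
f 34 36 16
f 35 13 37
f 35 37 36
f 36 37 38
f 36 38 16
f 37 13 39
f 37 39 38
f 38 39 40
f 38 40 16
f 39 13 41
f 39 41 40
f 40 41 42
f 40 42 16
f 41 13 43
f 41 43 42
f 42 43 44
f 42 44 16
f 43 13 45
f 43 45 44
f 44 45 46
f 44 46 16
f 45 13 14
f 45 14 46
f 46 14 15
f 46 15 16
f 48 47 51
f 48 51 49
f 49 51 52
f 49 52 50
f 51 47 53
f 51 53 52
f 52 53 54
f 52 54 50
f 53 47 55
f 53 55 54
f 54 55 56
f 54 56 50
f 55 47 57
f 55 57 56
f 56 57 58
f 56 58 50
f 57 47 59
f 57 59 58
f 58 59 60
f 58 60 50
f 59 47 61
f 59 61 60
f 60 61 62
f 60 62 50
f 61 47 63
f 61 63 62
f 62 63 64
f 62 64 50
f 63 47 65
f 63 65 64
f 64 65 66
f 64 66 50
f 65 47 67
f 65 67 66
f 66 67 68
f 66 68 50
f 67 47 69
f 67 69 68
f 68 69 70
f 68 70 50
f 69 47 71
f 69 71 70
f 70 71 72
f 70 72 50
f 71 47 48
f 71 48 72
f 72 48 49
f 72 49 50
f 74 73 77
f 74 77 75
f 75 77 78
f 75 78 76
f 77 73 79
f 77 79 78
f 78 79 80
f 78 80 76
f 79 73 81
f 79 81 80
f 80 81 82
f 80 82 76
f 81 73 83
f 81 83 82
f 82 83 84
f 82 84 76
f 83 73 85
f 83 85 84
f 84 85 86
f 84 86 76
f 85 73 87
f 85 87 86
f 86 87 88
f 86 88 76
f 87 73 89
f 87 89 88
f 88 89 90
f 88 90 76
f 89 73 91
f 89 91 90
f 90 91 92
f 90 92 76
f 91 73 93
f 91 93 92
f 92 93 94
f 92 94 76
f 93 73 95
f 93 95 94
f 94 95 96
f 94 96 76
f 95 73 97
f 95 97 96
f 96 97 98
f 96 98 76
f 97 73 99
f 97 99 98
f 98 99 100
f 98 100 76
f 99 73 74
f 99 74 100
f 100 74 75
f 100 75 76



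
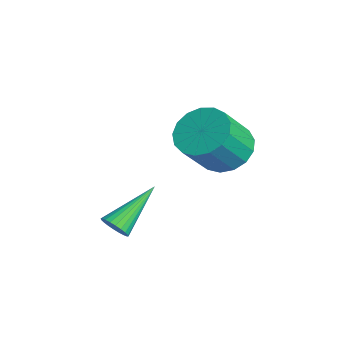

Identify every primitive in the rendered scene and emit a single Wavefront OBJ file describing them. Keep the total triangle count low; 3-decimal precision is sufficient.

v -3.31 3.5 2.827
v -2.554 4.168 3.035
v -2.034 3.168 4.36
v -2.79 2.5 4.153
v -2.933 4.331 3.306
v -2.413 3.33 4.631
v -3.398 4.302 3.467
v -2.878 3.302 4.793
v -3.843 4.09 3.482
v -3.322 3.09 4.807
v -4.166 3.743 3.347
v -3.645 2.743 4.672
v -4.293 3.341 3.093
v -3.772 2.34 4.418
v -4.194 2.974 2.778
v -3.674 1.974 4.103
v -3.894 2.728 2.474
v -3.373 1.728 3.799
v -3.459 2.659 2.251
v -2.939 1.659 3.577
v -2.991 2.783 2.161
v -2.47 1.783 3.486
v -2.595 3.071 2.223
v -2.075 2.071 3.548
v -2.364 3.457 2.423
v -1.843 2.457 3.748
v -2.349 3.853 2.716
v -1.829 2.853 4.042
v -1.883 -0.605 0.866
v -1.646 -0.807 1.319
v -2.657 0.925 1.954
v -1.492 -0.677 1.246
v -1.397 -0.536 1.114
v -1.377 -0.405 0.945
v -1.434 -0.305 0.764
v -1.559 -0.251 0.599
v -1.733 -0.25 0.474
v -1.931 -0.304 0.409
v -2.121 -0.403 0.413
v -2.275 -0.533 0.487
v -2.369 -0.674 0.618
v -2.39 -0.805 0.787
v -2.333 -0.905 0.969
v -2.208 -0.959 1.134
v -2.033 -0.96 1.259
v -1.836 -0.906 1.324
f 2 1 5
f 2 5 3
f 3 5 6
f 3 6 4
f 5 1 7
f 5 7 6
f 6 7 8
f 6 8 4
f 7 1 9
f 7 9 8
f 8 9 10
f 8 10 4
f 9 1 11
f 9 11 10
f 10 11 12
f 10 12 4
f 11 1 13
f 11 13 12
f 12 13 14
f 12 14 4
f 13 1 15
f 13 15 14
f 14 15 16
f 14 16 4
f 15 1 17
f 15 17 16
f 16 17 18
f 16 18 4
f 17 1 19
f 17 19 18
f 18 19 20
f 18 20 4
f 19 1 21
f 19 21 20
f 20 21 22
f 20 22 4
f 21 1 23
f 21 23 22
f 22 23 24
f 22 24 4
f 23 1 25
f 23 25 24
f 24 25 26
f 24 26 4
f 25 1 27
f 25 27 26
f 26 27 28
f 26 28 4
f 27 1 2
f 27 2 28
f 28 2 3
f 28 3 4
f 30 29 32
f 30 32 31
f 32 29 33
f 32 33 31
f 33 29 34
f 33 34 31
f 34 29 35
f 34 35 31
f 35 29 36
f 35 36 31
f 36 29 37
f 36 37 31
f 37 29 38
f 37 38 31
f 38 29 39
f 38 39 31
f 39 29 40
f 39 40 31
f 40 29 41
f 40 41 31
f 41 29 42
f 41 42 31
f 42 29 43
f 42 43 31
f 43 29 44
f 43 44 31
f 44 29 45
f 44 45 31
f 45 29 46
f 45 46 31
f 46 29 30
f 46 30 31



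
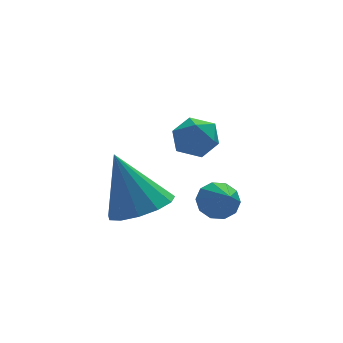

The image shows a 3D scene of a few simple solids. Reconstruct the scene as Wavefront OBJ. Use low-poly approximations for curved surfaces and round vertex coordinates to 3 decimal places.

v -1.858 2.017 2.068
v -1.259 2.393 2.307
v -1.181 1.467 1.233
v -0.582 1.843 1.472
v -0.888 1.317 1.903
v -1.307 1.657 2.419
v -1.133 2.203 1.121
v -1.552 2.543 1.637
v -0.811 2.508 1.721
v -0.659 1.96 2.205
v -1.781 1.9 1.335
v -1.629 1.352 1.819
v -2.346 3.561 -1.844
v -1.367 3.483 -1.503
v -2.954 4.259 0.064
v -1.423 4.024 -1.719
v -1.773 4.419 -1.975
v -2.304 4.541 -2.189
v -2.849 4.352 -2.293
v -3.234 3.912 -2.255
v -3.337 3.361 -2.086
v -3.125 2.873 -1.84
v -2.666 2.603 -1.596
v -2.105 2.638 -1.429
v -1.621 2.966 -1.395
v -0.3 2.744 -1.425
v 0.313 2.932 -1.232
v -0.24 1.816 -0.715
v 0.039 3.109 -0.978
v -0.365 3.147 -0.894
v -0.744 3.031 -1.013
v -0.954 2.805 -1.29
v -0.914 2.556 -1.618
v -0.64 2.379 -1.873
v -0.236 2.341 -1.957
v 0.143 2.457 -1.838
v 0.353 2.683 -1.561
f 1 12 6
f 1 6 2
f 1 2 8
f 1 8 11
f 1 11 12
f 2 6 10
f 6 12 5
f 12 11 3
f 11 8 7
f 8 2 9
f 4 10 5
f 4 5 3
f 4 3 7
f 4 7 9
f 4 9 10
f 5 10 6
f 3 5 12
f 7 3 11
f 9 7 8
f 10 9 2
f 14 13 16
f 14 16 15
f 16 13 17
f 16 17 15
f 17 13 18
f 17 18 15
f 18 13 19
f 18 19 15
f 19 13 20
f 19 20 15
f 20 13 21
f 20 21 15
f 21 13 22
f 21 22 15
f 22 13 23
f 22 23 15
f 23 13 24
f 23 24 15
f 24 13 25
f 24 25 15
f 25 13 14
f 25 14 15
f 27 26 29
f 27 29 28
f 29 26 30
f 29 30 28
f 30 26 31
f 30 31 28
f 31 26 32
f 31 32 28
f 32 26 33
f 32 33 28
f 33 26 34
f 33 34 28
f 34 26 35
f 34 35 28
f 35 26 36
f 35 36 28
f 36 26 37
f 36 37 28
f 37 26 27
f 37 27 28



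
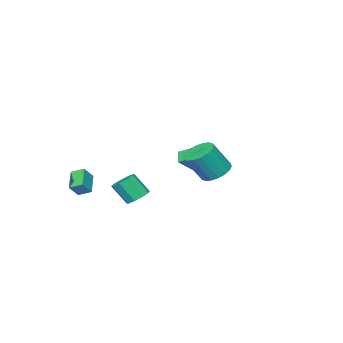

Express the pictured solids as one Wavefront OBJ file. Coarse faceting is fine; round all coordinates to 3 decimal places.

v 3.153 -4.02 -1.868
v 2.836 -3.283 -1.531
v 4.053 -3.273 -2.655
v 3.736 -2.536 -2.318
v 3.824 -4.064 -1.142
v 3.507 -3.327 -0.805
v 4.724 -3.317 -1.929
v 4.407 -2.58 -1.592
v -4.356 -1.713 -2.043
v -2.736 -1.884 -0.767
v -4.627 -0.768 -1.574
v -3.006 -0.938 -0.297
v -3.854 -1.282 -2.623
v -2.233 -1.452 -1.346
v -4.124 -0.336 -2.153
v -2.504 -0.507 -0.877
v 0.804 4.055 0.041
v 1.489 3.627 -0.478
v 2.381 3.117 1.12
v 1.696 3.545 1.639
v 1.638 4.025 -0.434
v 2.53 3.516 1.164
v 1.621 4.429 -0.296
v 2.513 3.92 1.302
v 1.443 4.759 -0.091
v 2.335 4.249 1.507
v 1.138 4.949 0.14
v 2.03 4.44 1.738
v 0.767 4.963 0.351
v 1.659 4.453 1.949
v 0.403 4.796 0.501
v 1.295 4.286 2.099
v 0.119 4.483 0.56
v 1.011 3.973 2.158
v -0.03 4.084 0.516
v 0.862 3.575 2.114
v -0.013 3.68 0.378
v 0.879 3.171 1.976
v 0.165 3.351 0.173
v 1.057 2.841 1.771
v 0.47 3.16 -0.058
v 1.362 2.651 1.54
v 0.841 3.147 -0.269
v 1.733 2.637 1.329
v 1.205 3.314 -0.419
v 2.097 2.804 1.179
v 1.436 -1.149 -3.052
v 1.879 -1.622 -3.503
v 2.266 -2.445 -2.26
v 1.824 -1.971 -1.808
v 2.176 -1.209 -3.322
v 2.564 -2.031 -2.079
v 2.127 -0.767 -3.014
v 2.514 -1.59 -1.771
v 1.755 -0.504 -2.724
v 2.142 -1.326 -1.481
v 1.233 -0.543 -2.587
v 1.621 -1.365 -1.344
v 0.807 -0.865 -2.668
v 1.194 -1.687 -1.425
v 0.675 -1.32 -2.928
v 1.062 -2.142 -1.684
v 0.899 -1.695 -3.246
v 1.287 -2.517 -2.002
v 1.375 -1.814 -3.473
v 1.762 -2.637 -2.23
f 2 4 1
f 5 2 1
f 1 4 3
f 3 5 1
f 2 8 4
f 6 2 5
f 6 8 2
f 4 8 3
f 7 5 3
f 3 8 7
f 7 6 5
f 8 6 7
f 10 12 9
f 13 10 9
f 9 12 11
f 11 13 9
f 10 16 12
f 14 10 13
f 14 16 10
f 12 16 11
f 15 13 11
f 11 16 15
f 15 14 13
f 16 14 15
f 18 17 21
f 18 21 19
f 19 21 22
f 19 22 20
f 21 17 23
f 21 23 22
f 22 23 24
f 22 24 20
f 23 17 25
f 23 25 24
f 24 25 26
f 24 26 20
f 25 17 27
f 25 27 26
f 26 27 28
f 26 28 20
f 27 17 29
f 27 29 28
f 28 29 30
f 28 30 20
f 29 17 31
f 29 31 30
f 30 31 32
f 30 32 20
f 31 17 33
f 31 33 32
f 32 33 34
f 32 34 20
f 33 17 35
f 33 35 34
f 34 35 36
f 34 36 20
f 35 17 37
f 35 37 36
f 36 37 38
f 36 38 20
f 37 17 39
f 37 39 38
f 38 39 40
f 38 40 20
f 39 17 41
f 39 41 40
f 40 41 42
f 40 42 20
f 41 17 43
f 41 43 42
f 42 43 44
f 42 44 20
f 43 17 45
f 43 45 44
f 44 45 46
f 44 46 20
f 45 17 18
f 45 18 46
f 46 18 19
f 46 19 20
f 48 47 51
f 48 51 49
f 49 51 52
f 49 52 50
f 51 47 53
f 51 53 52
f 52 53 54
f 52 54 50
f 53 47 55
f 53 55 54
f 54 55 56
f 54 56 50
f 55 47 57
f 55 57 56
f 56 57 58
f 56 58 50
f 57 47 59
f 57 59 58
f 58 59 60
f 58 60 50
f 59 47 61
f 59 61 60
f 60 61 62
f 60 62 50
f 61 47 63
f 61 63 62
f 62 63 64
f 62 64 50
f 63 47 65
f 63 65 64
f 64 65 66
f 64 66 50
f 65 47 48
f 65 48 66
f 66 48 49
f 66 49 50

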